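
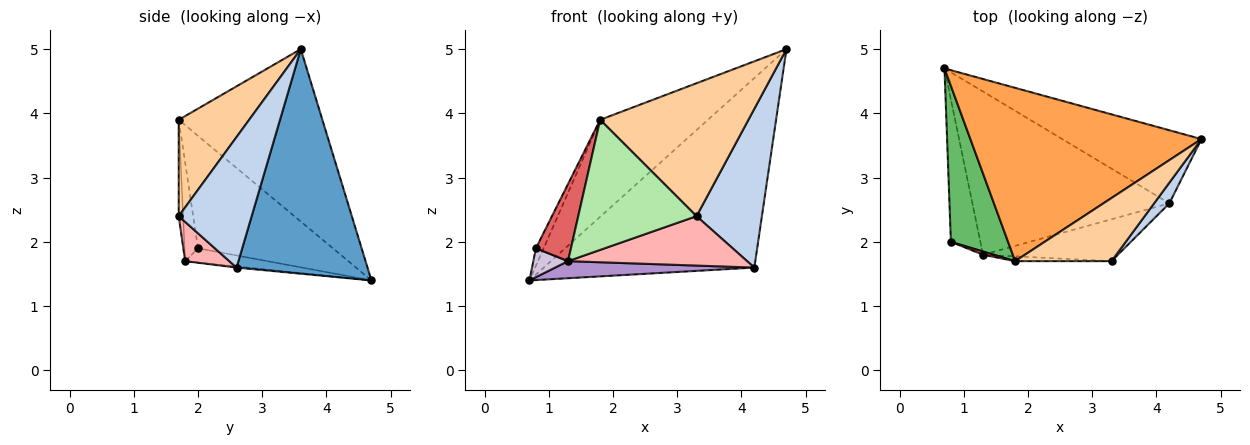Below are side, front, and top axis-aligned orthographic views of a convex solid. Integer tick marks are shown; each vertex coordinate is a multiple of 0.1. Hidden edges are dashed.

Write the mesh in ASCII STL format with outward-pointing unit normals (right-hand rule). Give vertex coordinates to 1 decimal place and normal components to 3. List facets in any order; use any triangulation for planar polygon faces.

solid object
 facet normal 0.502 0.807 -0.311
  outer loop
   vertex 4.2 2.6 1.6
   vertex 0.7 4.7 1.4
   vertex 4.7 3.6 5.0
  endloop
 endfacet
 facet normal 0.742 -0.665 0.086
  outer loop
   vertex 4.2 2.6 1.6
   vertex 4.7 3.6 5.0
   vertex 3.3 1.7 2.4
  endloop
 endfacet
 facet normal -0.546 0.409 0.731
  outer loop
   vertex 1.8 1.7 3.9
   vertex 4.7 3.6 5.0
   vertex 0.7 4.7 1.4
  endloop
 endfacet
 facet normal 0.394 -0.830 0.394
  outer loop
   vertex 1.8 1.7 3.9
   vertex 3.3 1.7 2.4
   vertex 4.7 3.6 5.0
  endloop
 endfacet
 facet normal -0.890 0.051 0.453
  outer loop
   vertex 0.8 2.0 1.9
   vertex 1.8 1.7 3.9
   vertex 0.7 4.7 1.4
  endloop
 endfacet
 facet normal -0.037 -0.999 -0.037
  outer loop
   vertex 1.3 1.8 1.7
   vertex 3.3 1.7 2.4
   vertex 1.8 1.7 3.9
  endloop
 endfacet
 facet normal -0.358 -0.933 0.039
  outer loop
   vertex 1.3 1.8 1.7
   vertex 1.8 1.7 3.9
   vertex 0.8 2.0 1.9
  endloop
 endfacet
 facet normal 0.185 -0.750 -0.635
  outer loop
   vertex 1.3 1.8 1.7
   vertex 4.2 2.6 1.6
   vertex 3.3 1.7 2.4
  endloop
 endfacet
 facet normal -0.006 -0.104 -0.995
  outer loop
   vertex 1.3 1.8 1.7
   vertex 0.7 4.7 1.4
   vertex 4.2 2.6 1.6
  endloop
 endfacet
 facet normal -0.427 -0.180 -0.886
  outer loop
   vertex 1.3 1.8 1.7
   vertex 0.8 2.0 1.9
   vertex 0.7 4.7 1.4
  endloop
 endfacet
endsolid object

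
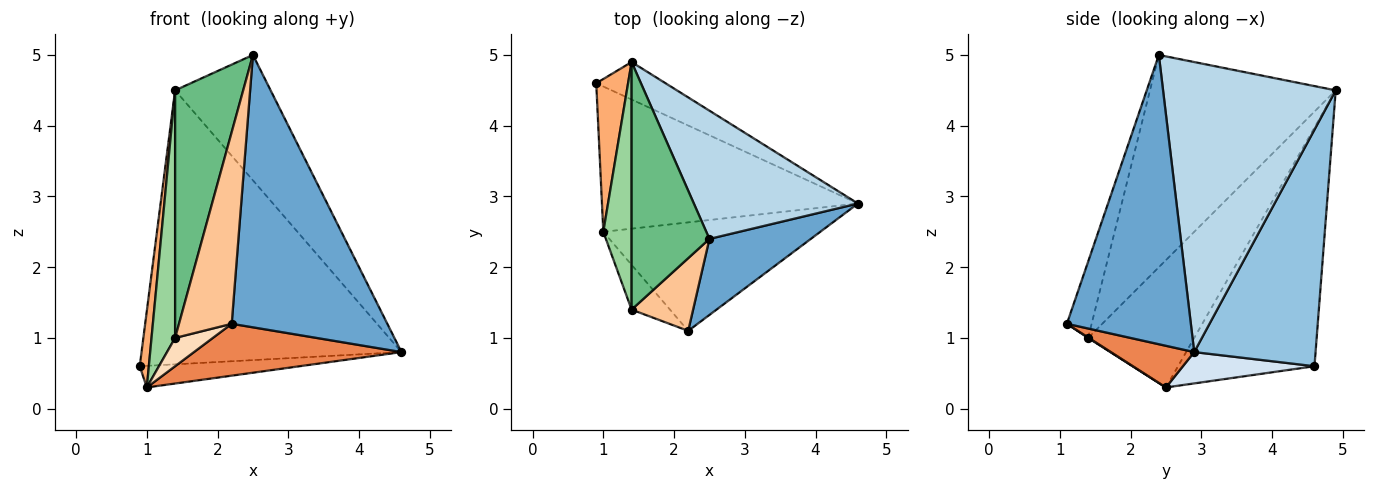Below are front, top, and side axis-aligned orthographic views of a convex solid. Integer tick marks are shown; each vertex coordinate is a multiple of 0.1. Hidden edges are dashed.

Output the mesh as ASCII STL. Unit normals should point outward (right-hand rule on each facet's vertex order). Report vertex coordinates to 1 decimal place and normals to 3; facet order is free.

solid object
 facet normal 0.609 -0.764 0.213
  outer loop
   vertex 2.5 2.4 5.0
   vertex 2.2 1.1 1.2
   vertex 4.6 2.9 0.8
  endloop
 endfacet
 facet normal 0.420 0.899 -0.123
  outer loop
   vertex 1.4 4.9 4.5
   vertex 4.6 2.9 0.8
   vertex 0.9 4.6 0.6
  endloop
 endfacet
 facet normal 0.784 0.434 0.444
  outer loop
   vertex 1.4 4.9 4.5
   vertex 2.5 2.4 5.0
   vertex 4.6 2.9 0.8
  endloop
 endfacet
 facet normal 0.120 0.146 -0.982
  outer loop
   vertex 1.0 2.5 0.3
   vertex 0.9 4.6 0.6
   vertex 4.6 2.9 0.8
  endloop
 endfacet
 facet normal 0.171 -0.425 -0.889
  outer loop
   vertex 1.0 2.5 0.3
   vertex 4.6 2.9 0.8
   vertex 2.2 1.1 1.2
  endloop
 endfacet
 facet normal -0.989 -0.066 0.132
  outer loop
   vertex 1.0 2.5 0.3
   vertex 1.4 4.9 4.5
   vertex 0.9 4.6 0.6
  endloop
 endfacet
 facet normal -0.402 -0.856 0.325
  outer loop
   vertex 1.4 1.4 1.0
   vertex 2.2 1.1 1.2
   vertex 2.5 2.4 5.0
  endloop
 endfacet
 facet normal 0.011 -0.534 -0.845
  outer loop
   vertex 1.4 1.4 1.0
   vertex 1.0 2.5 0.3
   vertex 2.2 1.1 1.2
  endloop
 endfacet
 facet normal -0.888 -0.326 0.326
  outer loop
   vertex 1.4 1.4 1.0
   vertex 2.5 2.4 5.0
   vertex 1.4 4.9 4.5
  endloop
 endfacet
 facet normal -0.954 -0.212 0.212
  outer loop
   vertex 1.4 1.4 1.0
   vertex 1.4 4.9 4.5
   vertex 1.0 2.5 0.3
  endloop
 endfacet
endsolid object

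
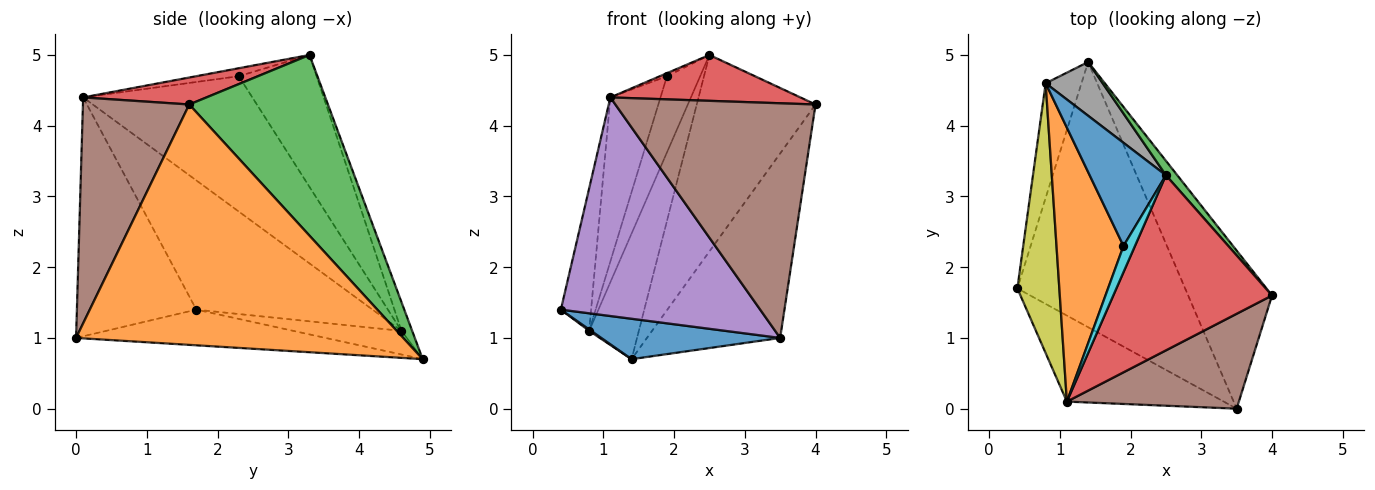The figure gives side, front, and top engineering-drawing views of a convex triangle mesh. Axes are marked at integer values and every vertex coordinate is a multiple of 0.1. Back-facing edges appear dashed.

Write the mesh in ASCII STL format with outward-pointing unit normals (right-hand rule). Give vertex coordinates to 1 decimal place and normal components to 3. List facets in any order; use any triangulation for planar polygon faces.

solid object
 facet normal -0.206 -0.147 -0.967
  outer loop
   vertex 3.5 0.0 1.0
   vertex 0.4 1.7 1.4
   vertex 1.4 4.9 0.7
  endloop
 endfacet
 facet normal 0.881 0.359 -0.308
  outer loop
   vertex 3.5 0.0 1.0
   vertex 1.4 4.9 0.7
   vertex 4.0 1.6 4.3
  endloop
 endfacet
 facet normal 0.759 0.650 0.048
  outer loop
   vertex 2.5 3.3 5.0
   vertex 4.0 1.6 4.3
   vertex 1.4 4.9 0.7
  endloop
 endfacet
 facet normal 0.162 -0.250 0.955
  outer loop
   vertex 1.1 0.1 4.4
   vertex 4.0 1.6 4.3
   vertex 2.5 3.3 5.0
  endloop
 endfacet
 facet normal -0.487 -0.813 -0.320
  outer loop
   vertex 1.1 0.1 4.4
   vertex 0.4 1.7 1.4
   vertex 3.5 0.0 1.0
  endloop
 endfacet
 facet normal 0.442 -0.832 0.336
  outer loop
   vertex 1.1 0.1 4.4
   vertex 3.5 0.0 1.0
   vertex 4.0 1.6 4.3
  endloop
 endfacet
 facet normal -0.551 -0.010 -0.834
  outer loop
   vertex 0.8 4.6 1.1
   vertex 1.4 4.9 0.7
   vertex 0.4 1.7 1.4
  endloop
 endfacet
 facet normal -0.194 0.902 0.385
  outer loop
   vertex 0.8 4.6 1.1
   vertex 2.5 3.3 5.0
   vertex 1.4 4.9 0.7
  endloop
 endfacet
 facet normal -0.939 0.161 0.305
  outer loop
   vertex 0.8 4.6 1.1
   vertex 0.4 1.7 1.4
   vertex 1.1 0.1 4.4
  endloop
 endfacet
 facet normal -0.567 0.094 0.819
  outer loop
   vertex 1.9 2.3 4.7
   vertex 1.1 0.1 4.4
   vertex 2.5 3.3 5.0
  endloop
 endfacet
 facet normal -0.812 0.346 0.469
  outer loop
   vertex 1.9 2.3 4.7
   vertex 2.5 3.3 5.0
   vertex 0.8 4.6 1.1
  endloop
 endfacet
 facet normal -0.866 0.257 0.429
  outer loop
   vertex 1.9 2.3 4.7
   vertex 0.8 4.6 1.1
   vertex 1.1 0.1 4.4
  endloop
 endfacet
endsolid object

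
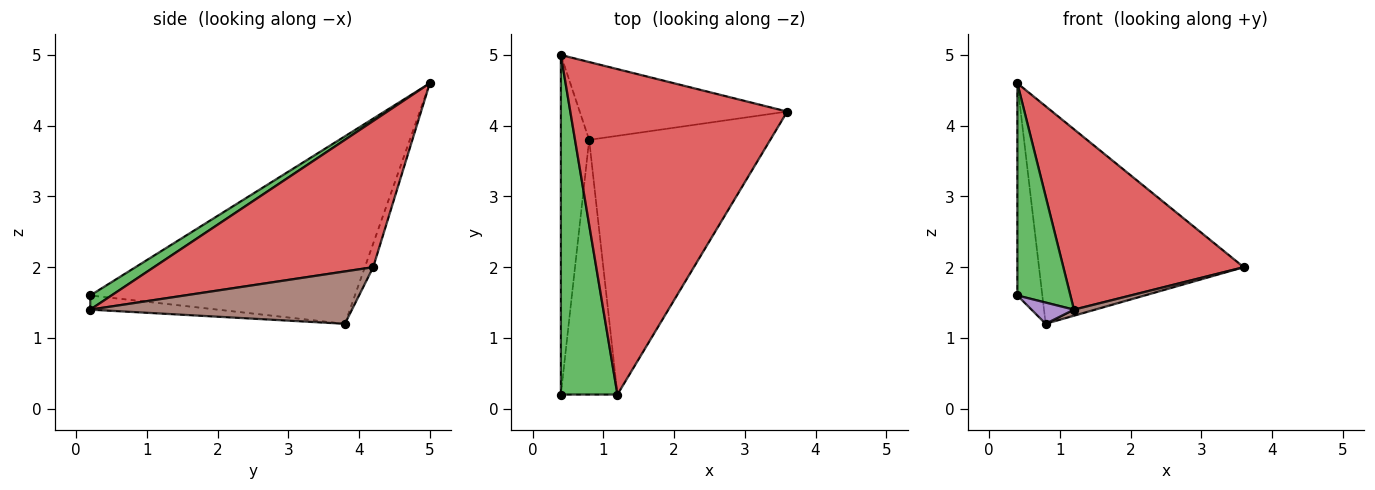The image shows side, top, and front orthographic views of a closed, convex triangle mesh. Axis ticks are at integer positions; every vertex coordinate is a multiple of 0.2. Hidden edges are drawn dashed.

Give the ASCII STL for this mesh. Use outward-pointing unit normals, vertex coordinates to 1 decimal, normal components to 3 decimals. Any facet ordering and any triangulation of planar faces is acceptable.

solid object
 facet normal -0.985 0.093 -0.149
  outer loop
   vertex 0.8 3.8 1.2
   vertex 0.4 0.2 1.6
   vertex 0.4 5.0 4.6
  endloop
 endfacet
 facet normal -0.038 0.941 -0.337
  outer loop
   vertex 0.8 3.8 1.2
   vertex 0.4 5.0 4.6
   vertex 3.6 4.2 2.0
  endloop
 endfacet
 facet normal 0.207 -0.518 0.830
  outer loop
   vertex 1.2 0.2 1.4
   vertex 0.4 5.0 4.6
   vertex 0.4 0.2 1.6
  endloop
 endfacet
 facet normal 0.508 -0.418 0.753
  outer loop
   vertex 1.2 0.2 1.4
   vertex 3.6 4.2 2.0
   vertex 0.4 5.0 4.6
  endloop
 endfacet
 facet normal -0.242 -0.081 -0.967
  outer loop
   vertex 1.2 0.2 1.4
   vertex 0.4 0.2 1.6
   vertex 0.8 3.8 1.2
  endloop
 endfacet
 facet normal 0.278 -0.023 -0.960
  outer loop
   vertex 1.2 0.2 1.4
   vertex 0.8 3.8 1.2
   vertex 3.6 4.2 2.0
  endloop
 endfacet
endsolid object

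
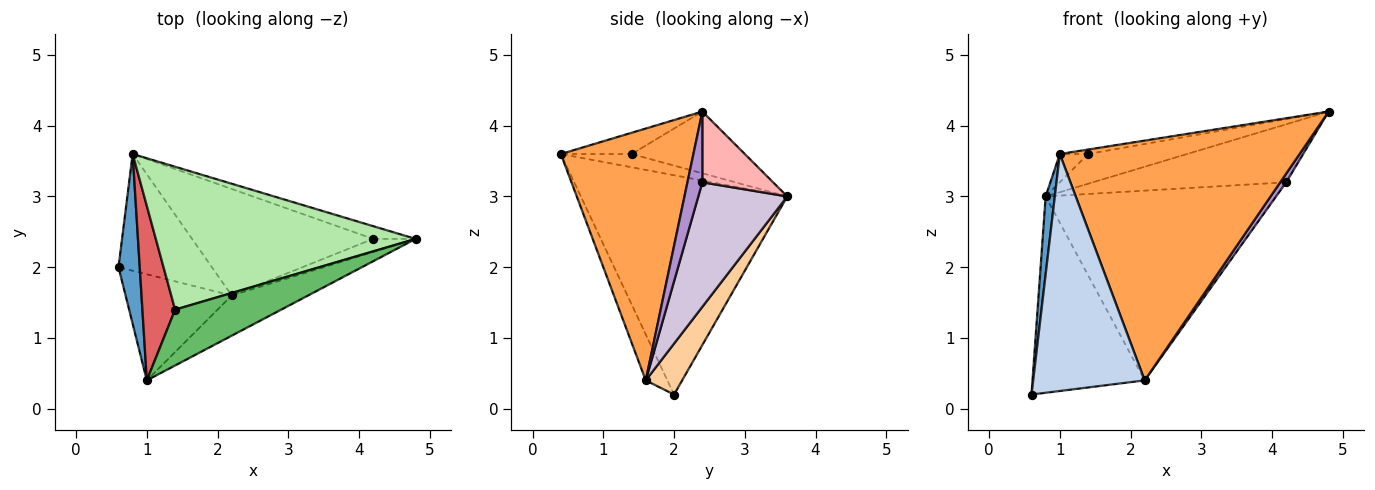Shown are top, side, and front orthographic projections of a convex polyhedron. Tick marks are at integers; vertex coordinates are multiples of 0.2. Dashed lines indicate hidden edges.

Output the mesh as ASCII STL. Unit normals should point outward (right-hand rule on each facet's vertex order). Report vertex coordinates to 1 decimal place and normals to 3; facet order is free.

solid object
 facet normal -0.994 -0.044 0.096
  outer loop
   vertex 0.8 3.6 3.0
   vertex 0.6 2.0 0.2
   vertex 1.0 0.4 3.6
  endloop
 endfacet
 facet normal -0.174 -0.899 -0.402
  outer loop
   vertex 2.2 1.6 0.4
   vertex 1.0 0.4 3.6
   vertex 0.6 2.0 0.2
  endloop
 endfacet
 facet normal 0.479 -0.866 -0.145
  outer loop
   vertex 2.2 1.6 0.4
   vertex 4.8 2.4 4.2
   vertex 1.0 0.4 3.6
  endloop
 endfacet
 facet normal 0.269 0.828 -0.492
  outer loop
   vertex 2.2 1.6 0.4
   vertex 0.6 2.0 0.2
   vertex 0.8 3.6 3.0
  endloop
 endfacet
 facet normal -0.196 0.078 0.978
  outer loop
   vertex 1.4 1.4 3.6
   vertex 1.0 0.4 3.6
   vertex 4.8 2.4 4.2
  endloop
 endfacet
 facet normal -0.227 0.198 0.954
  outer loop
   vertex 1.4 1.4 3.6
   vertex 4.8 2.4 4.2
   vertex 0.8 3.6 3.0
  endloop
 endfacet
 facet normal -0.372 0.149 0.916
  outer loop
   vertex 1.4 1.4 3.6
   vertex 0.8 3.6 3.0
   vertex 1.0 0.4 3.6
  endloop
 endfacet
 facet normal 0.337 0.920 -0.202
  outer loop
   vertex 4.2 2.4 3.2
   vertex 0.8 3.6 3.0
   vertex 4.8 2.4 4.2
  endloop
 endfacet
 facet normal 0.811 -0.324 -0.487
  outer loop
   vertex 4.2 2.4 3.2
   vertex 4.8 2.4 4.2
   vertex 2.2 1.6 0.4
  endloop
 endfacet
 facet normal 0.319 0.826 -0.464
  outer loop
   vertex 4.2 2.4 3.2
   vertex 2.2 1.6 0.4
   vertex 0.8 3.6 3.0
  endloop
 endfacet
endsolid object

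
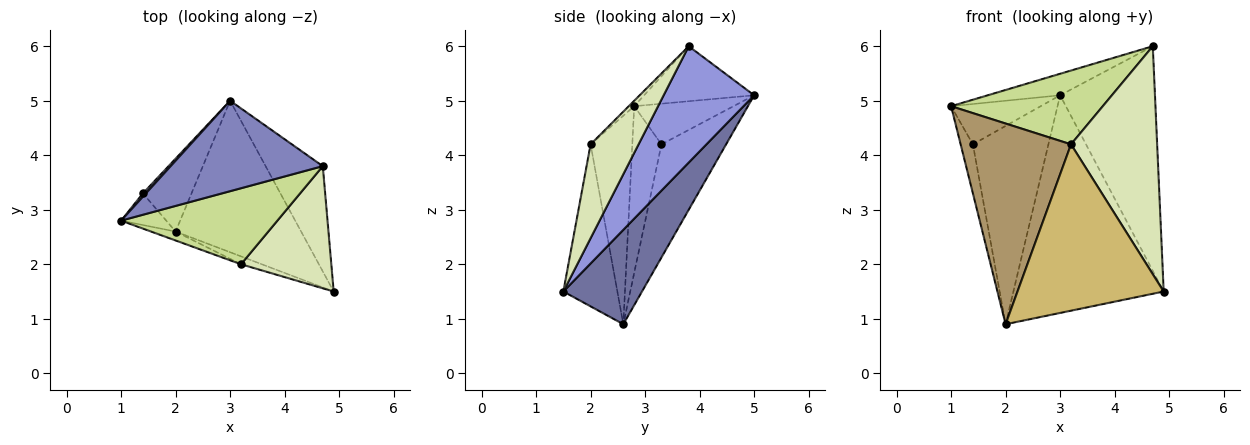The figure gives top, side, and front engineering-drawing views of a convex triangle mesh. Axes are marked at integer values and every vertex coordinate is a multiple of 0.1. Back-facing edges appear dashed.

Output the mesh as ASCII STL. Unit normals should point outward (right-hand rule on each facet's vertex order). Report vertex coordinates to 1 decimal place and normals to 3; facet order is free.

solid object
 facet normal 0.395 0.754 -0.525
  outer loop
   vertex 2.0 2.6 0.9
   vertex 3.0 5.0 5.1
   vertex 4.9 1.5 1.5
  endloop
 endfacet
 facet normal -0.332 0.218 0.918
  outer loop
   vertex 4.7 3.8 6.0
   vertex 3.0 5.0 5.1
   vertex 1.0 2.8 4.9
  endloop
 endfacet
 facet normal 0.654 0.685 -0.321
  outer loop
   vertex 4.7 3.8 6.0
   vertex 4.9 1.5 1.5
   vertex 3.0 5.0 5.1
  endloop
 endfacet
 facet normal -0.741 0.669 0.054
  outer loop
   vertex 1.4 3.3 4.2
   vertex 1.0 2.8 4.9
   vertex 3.0 5.0 5.1
  endloop
 endfacet
 facet normal -0.894 0.376 -0.242
  outer loop
   vertex 1.4 3.3 4.2
   vertex 2.0 2.6 0.9
   vertex 1.0 2.8 4.9
  endloop
 endfacet
 facet normal -0.626 0.732 -0.269
  outer loop
   vertex 1.4 3.3 4.2
   vertex 3.0 5.0 5.1
   vertex 2.0 2.6 0.9
  endloop
 endfacet
 facet normal -0.025 -0.696 0.717
  outer loop
   vertex 3.2 2.0 4.2
   vertex 4.7 3.8 6.0
   vertex 1.0 2.8 4.9
  endloop
 endfacet
 facet normal 0.441 -0.791 0.424
  outer loop
   vertex 3.2 2.0 4.2
   vertex 4.9 1.5 1.5
   vertex 4.7 3.8 6.0
  endloop
 endfacet
 facet normal -0.353 -0.935 -0.042
  outer loop
   vertex 3.2 2.0 4.2
   vertex 1.0 2.8 4.9
   vertex 2.0 2.6 0.9
  endloop
 endfacet
 facet normal -0.346 -0.937 -0.044
  outer loop
   vertex 3.2 2.0 4.2
   vertex 2.0 2.6 0.9
   vertex 4.9 1.5 1.5
  endloop
 endfacet
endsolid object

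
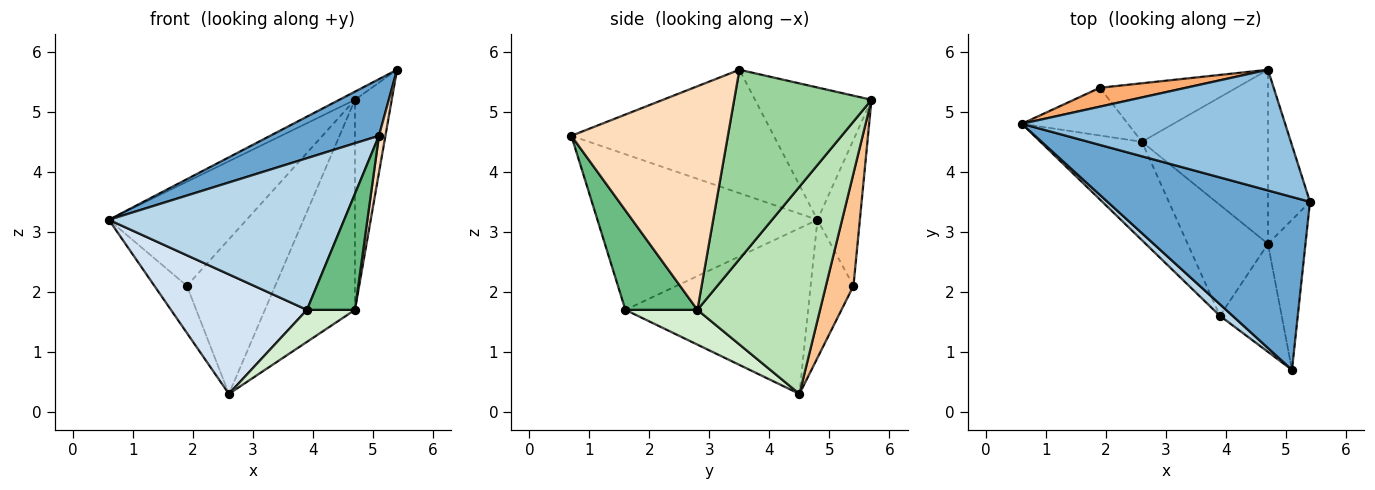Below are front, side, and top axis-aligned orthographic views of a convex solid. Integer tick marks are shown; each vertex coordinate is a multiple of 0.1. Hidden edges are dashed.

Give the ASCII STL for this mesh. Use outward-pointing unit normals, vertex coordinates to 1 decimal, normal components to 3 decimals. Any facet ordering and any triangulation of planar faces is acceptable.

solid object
 facet normal -0.501 -0.269 0.822
  outer loop
   vertex 5.1 0.7 4.6
   vertex 5.4 3.5 5.7
   vertex 0.6 4.8 3.2
  endloop
 endfacet
 facet normal -0.448 0.060 0.892
  outer loop
   vertex 4.7 5.7 5.2
   vertex 0.6 4.8 3.2
   vertex 5.4 3.5 5.7
  endloop
 endfacet
 facet normal -0.682 -0.729 0.056
  outer loop
   vertex 3.9 1.6 1.7
   vertex 5.1 0.7 4.6
   vertex 0.6 4.8 3.2
  endloop
 endfacet
 facet normal -0.720 -0.536 -0.441
  outer loop
   vertex 3.9 1.6 1.7
   vertex 0.6 4.8 3.2
   vertex 2.6 4.5 0.3
  endloop
 endfacet
 facet normal -0.680 0.515 -0.522
  outer loop
   vertex 1.9 5.4 2.1
   vertex 2.6 4.5 0.3
   vertex 0.6 4.8 3.2
  endloop
 endfacet
 facet normal -0.290 0.942 0.171
  outer loop
   vertex 1.9 5.4 2.1
   vertex 0.6 4.8 3.2
   vertex 4.7 5.7 5.2
  endloop
 endfacet
 facet normal 0.280 0.898 -0.340
  outer loop
   vertex 1.9 5.4 2.1
   vertex 4.7 5.7 5.2
   vertex 2.6 4.5 0.3
  endloop
 endfacet
 facet normal 0.985 -0.041 -0.165
  outer loop
   vertex 4.7 2.8 1.7
   vertex 5.4 3.5 5.7
   vertex 5.1 0.7 4.6
  endloop
 endfacet
 facet normal 0.739 -0.493 -0.459
  outer loop
   vertex 4.7 2.8 1.7
   vertex 5.1 0.7 4.6
   vertex 3.9 1.6 1.7
  endloop
 endfacet
 facet normal 0.945 0.253 -0.210
  outer loop
   vertex 4.7 2.8 1.7
   vertex 4.7 5.7 5.2
   vertex 5.4 3.5 5.7
  endloop
 endfacet
 facet normal 0.724 0.531 -0.440
  outer loop
   vertex 4.7 2.8 1.7
   vertex 2.6 4.5 0.3
   vertex 4.7 5.7 5.2
  endloop
 endfacet
 facet normal 0.384 -0.256 -0.887
  outer loop
   vertex 4.7 2.8 1.7
   vertex 3.9 1.6 1.7
   vertex 2.6 4.5 0.3
  endloop
 endfacet
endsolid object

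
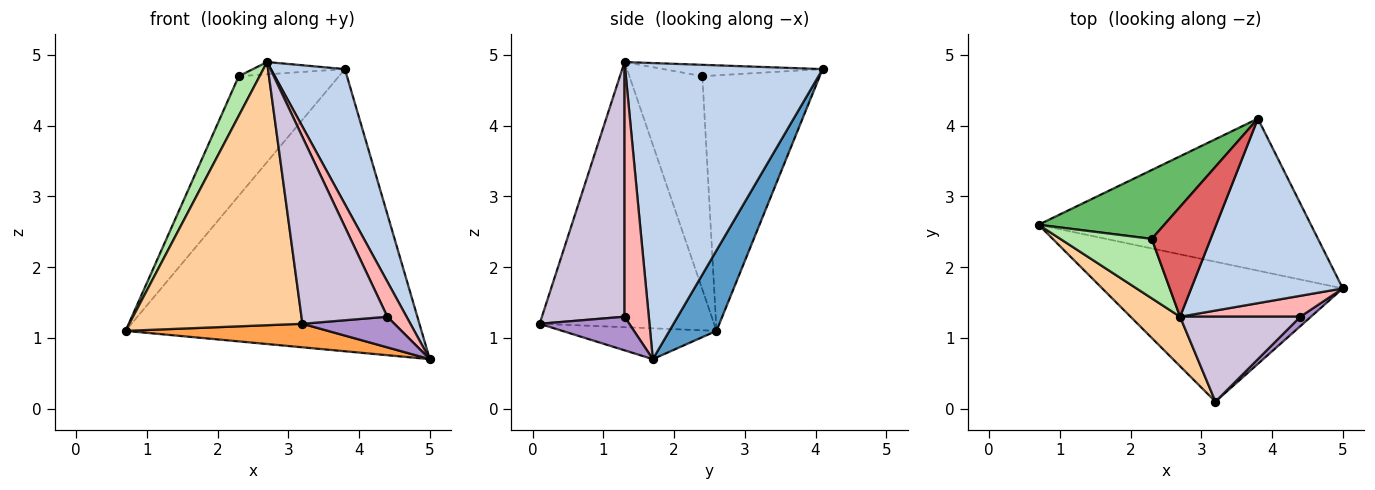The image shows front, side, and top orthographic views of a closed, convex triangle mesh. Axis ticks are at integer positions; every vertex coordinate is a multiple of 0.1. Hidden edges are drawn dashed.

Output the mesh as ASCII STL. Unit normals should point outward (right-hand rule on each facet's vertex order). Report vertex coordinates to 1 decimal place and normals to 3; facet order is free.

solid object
 facet normal 0.139 0.872 -0.470
  outer loop
   vertex 3.8 4.1 4.8
   vertex 5.0 1.7 0.7
   vertex 0.7 2.6 1.1
  endloop
 endfacet
 facet normal 0.844 -0.316 0.432
  outer loop
   vertex 2.7 1.3 4.9
   vertex 5.0 1.7 0.7
   vertex 3.8 4.1 4.8
  endloop
 endfacet
 facet normal -0.125 -0.165 -0.978
  outer loop
   vertex 3.2 0.1 1.2
   vertex 0.7 2.6 1.1
   vertex 5.0 1.7 0.7
  endloop
 endfacet
 facet normal -0.704 -0.698 0.131
  outer loop
   vertex 3.2 0.1 1.2
   vertex 2.7 1.3 4.9
   vertex 0.7 2.6 1.1
  endloop
 endfacet
 facet normal -0.712 0.608 0.350
  outer loop
   vertex 2.3 2.4 4.7
   vertex 3.8 4.1 4.8
   vertex 0.7 2.6 1.1
  endloop
 endfacet
 facet normal -0.889 -0.254 0.381
  outer loop
   vertex 2.3 2.4 4.7
   vertex 0.7 2.6 1.1
   vertex 2.7 1.3 4.9
  endloop
 endfacet
 facet normal -0.189 0.109 0.976
  outer loop
   vertex 2.3 2.4 4.7
   vertex 2.7 1.3 4.9
   vertex 3.8 4.1 4.8
  endloop
 endfacet
 facet normal 0.735 -0.582 0.347
  outer loop
   vertex 4.4 1.3 1.3
   vertex 5.0 1.7 0.7
   vertex 2.7 1.3 4.9
  endloop
 endfacet
 facet normal 0.682 -0.699 0.215
  outer loop
   vertex 4.4 1.3 1.3
   vertex 3.2 0.1 1.2
   vertex 5.0 1.7 0.7
  endloop
 endfacet
 facet normal 0.659 -0.685 0.311
  outer loop
   vertex 4.4 1.3 1.3
   vertex 2.7 1.3 4.9
   vertex 3.2 0.1 1.2
  endloop
 endfacet
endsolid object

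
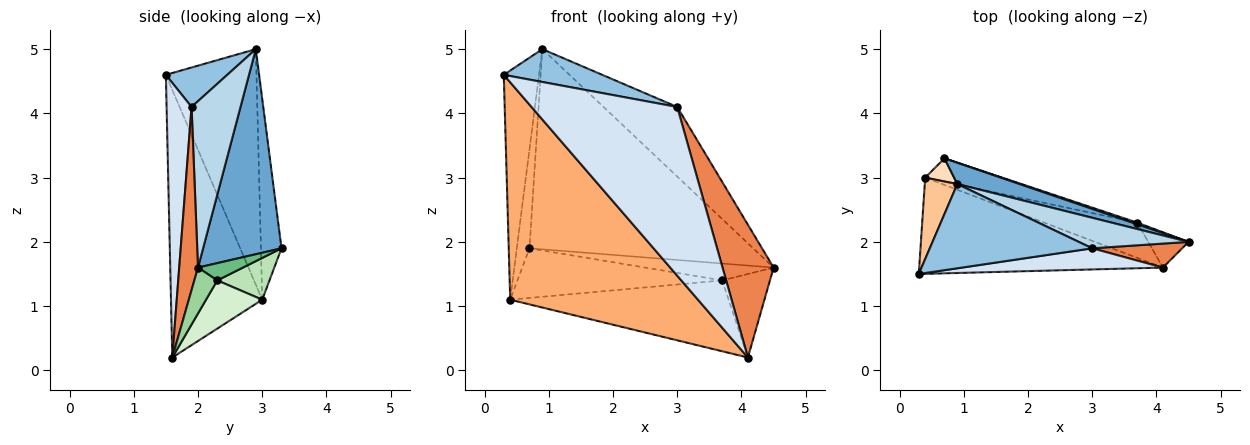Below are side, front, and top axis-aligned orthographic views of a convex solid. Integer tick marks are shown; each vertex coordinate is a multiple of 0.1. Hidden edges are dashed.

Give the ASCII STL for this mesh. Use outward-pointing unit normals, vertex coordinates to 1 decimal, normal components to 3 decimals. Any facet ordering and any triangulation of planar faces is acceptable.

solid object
 facet normal 0.329 0.939 0.100
  outer loop
   vertex 0.9 2.9 5.0
   vertex 4.5 2.0 1.6
   vertex 0.7 3.3 1.9
  endloop
 endfacet
 facet normal 0.221 -0.354 0.909
  outer loop
   vertex 3.0 1.9 4.1
   vertex 0.9 2.9 5.0
   vertex 0.3 1.5 4.6
  endloop
 endfacet
 facet normal 0.520 0.782 0.343
  outer loop
   vertex 3.0 1.9 4.1
   vertex 4.5 2.0 1.6
   vertex 0.9 2.9 5.0
  endloop
 endfacet
 facet normal 0.168 -0.978 0.123
  outer loop
   vertex 3.0 1.9 4.1
   vertex 0.3 1.5 4.6
   vertex 4.1 1.6 0.2
  endloop
 endfacet
 facet normal 0.340 -0.925 0.167
  outer loop
   vertex 3.0 1.9 4.1
   vertex 4.1 1.6 0.2
   vertex 4.5 2.0 1.6
  endloop
 endfacet
 facet normal -0.406 -0.836 -0.370
  outer loop
   vertex 0.4 3.0 1.1
   vertex 4.1 1.6 0.2
   vertex 0.3 1.5 4.6
  endloop
 endfacet
 facet normal -0.924 0.360 0.128
  outer loop
   vertex 0.4 3.0 1.1
   vertex 0.3 1.5 4.6
   vertex 0.9 2.9 5.0
  endloop
 endfacet
 facet normal -0.845 0.521 0.122
  outer loop
   vertex 0.4 3.0 1.1
   vertex 0.9 2.9 5.0
   vertex 0.7 3.3 1.9
  endloop
 endfacet
 facet normal 0.329 0.940 0.094
  outer loop
   vertex 3.7 2.3 1.4
   vertex 0.7 3.3 1.9
   vertex 4.5 2.0 1.6
  endloop
 endfacet
 facet normal 0.405 0.842 -0.356
  outer loop
   vertex 3.7 2.3 1.4
   vertex 4.5 2.0 1.6
   vertex 4.1 1.6 0.2
  endloop
 endfacet
 facet normal 0.225 0.882 -0.415
  outer loop
   vertex 3.7 2.3 1.4
   vertex 0.4 3.0 1.1
   vertex 0.7 3.3 1.9
  endloop
 endfacet
 facet normal 0.225 0.872 -0.434
  outer loop
   vertex 3.7 2.3 1.4
   vertex 4.1 1.6 0.2
   vertex 0.4 3.0 1.1
  endloop
 endfacet
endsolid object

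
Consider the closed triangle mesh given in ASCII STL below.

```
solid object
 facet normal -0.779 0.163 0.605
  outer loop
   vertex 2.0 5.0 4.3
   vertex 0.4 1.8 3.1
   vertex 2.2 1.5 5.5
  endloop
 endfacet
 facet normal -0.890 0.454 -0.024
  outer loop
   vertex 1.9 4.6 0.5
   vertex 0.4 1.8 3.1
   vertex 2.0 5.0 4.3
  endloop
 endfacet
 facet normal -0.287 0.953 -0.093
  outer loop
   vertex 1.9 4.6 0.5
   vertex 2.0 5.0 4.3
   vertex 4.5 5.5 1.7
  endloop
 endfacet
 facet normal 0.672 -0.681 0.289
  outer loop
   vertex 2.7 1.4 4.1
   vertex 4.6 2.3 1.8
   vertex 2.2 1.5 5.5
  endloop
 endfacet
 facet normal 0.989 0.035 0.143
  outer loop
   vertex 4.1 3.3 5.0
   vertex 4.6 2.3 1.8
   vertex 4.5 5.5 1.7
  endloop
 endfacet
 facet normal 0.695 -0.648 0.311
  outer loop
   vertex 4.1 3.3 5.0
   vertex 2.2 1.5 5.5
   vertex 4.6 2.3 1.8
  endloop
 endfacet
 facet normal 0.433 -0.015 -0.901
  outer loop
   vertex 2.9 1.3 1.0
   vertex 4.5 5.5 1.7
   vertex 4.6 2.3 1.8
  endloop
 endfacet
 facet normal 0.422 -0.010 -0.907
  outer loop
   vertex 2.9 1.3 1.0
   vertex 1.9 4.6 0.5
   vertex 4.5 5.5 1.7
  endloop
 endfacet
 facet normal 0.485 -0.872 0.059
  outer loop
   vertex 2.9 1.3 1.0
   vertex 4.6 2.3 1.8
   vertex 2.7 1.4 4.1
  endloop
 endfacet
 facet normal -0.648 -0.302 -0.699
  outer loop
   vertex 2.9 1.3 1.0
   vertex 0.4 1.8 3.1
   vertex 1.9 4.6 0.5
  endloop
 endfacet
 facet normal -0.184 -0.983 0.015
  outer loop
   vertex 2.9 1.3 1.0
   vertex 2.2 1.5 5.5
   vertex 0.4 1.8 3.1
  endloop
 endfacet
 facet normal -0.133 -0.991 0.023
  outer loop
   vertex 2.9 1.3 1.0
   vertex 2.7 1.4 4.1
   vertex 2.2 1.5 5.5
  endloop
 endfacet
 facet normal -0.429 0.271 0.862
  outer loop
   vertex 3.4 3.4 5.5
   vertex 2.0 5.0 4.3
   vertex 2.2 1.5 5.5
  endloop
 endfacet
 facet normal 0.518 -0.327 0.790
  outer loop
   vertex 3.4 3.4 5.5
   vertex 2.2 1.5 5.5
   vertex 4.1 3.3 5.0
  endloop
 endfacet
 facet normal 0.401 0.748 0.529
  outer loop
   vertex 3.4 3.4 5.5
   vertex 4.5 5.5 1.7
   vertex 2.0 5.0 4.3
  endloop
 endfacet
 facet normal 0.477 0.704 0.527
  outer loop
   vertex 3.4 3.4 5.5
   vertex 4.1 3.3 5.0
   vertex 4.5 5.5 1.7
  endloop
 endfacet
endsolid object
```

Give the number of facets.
16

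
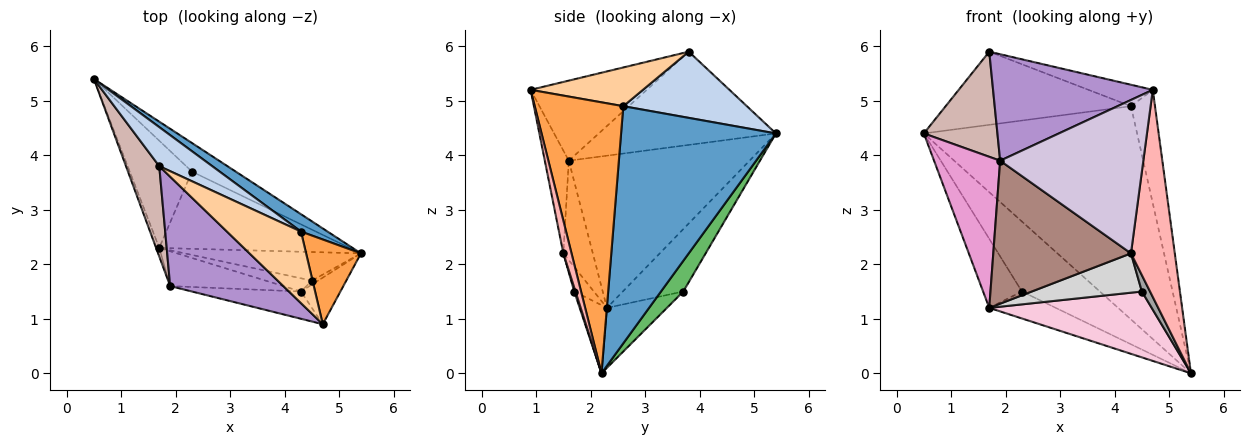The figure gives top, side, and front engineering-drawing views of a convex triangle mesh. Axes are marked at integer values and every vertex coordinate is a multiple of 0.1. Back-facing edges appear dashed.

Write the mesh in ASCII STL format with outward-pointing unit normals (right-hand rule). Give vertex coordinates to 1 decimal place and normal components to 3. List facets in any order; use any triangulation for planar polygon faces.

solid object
 facet normal 0.586 0.807 0.066
  outer loop
   vertex 4.3 2.6 4.9
   vertex 5.4 2.2 0.0
   vertex 0.5 5.4 4.4
  endloop
 endfacet
 facet normal 0.507 0.761 0.406
  outer loop
   vertex 4.3 2.6 4.9
   vertex 0.5 5.4 4.4
   vertex 1.7 3.8 5.9
  endloop
 endfacet
 facet normal 0.947 0.257 0.192
  outer loop
   vertex 4.3 2.6 4.9
   vertex 4.7 0.9 5.2
   vertex 5.4 2.2 0.0
  endloop
 endfacet
 facet normal 0.448 0.257 0.857
  outer loop
   vertex 4.3 2.6 4.9
   vertex 1.7 3.8 5.9
   vertex 4.7 0.9 5.2
  endloop
 endfacet
 facet normal 0.256 0.895 -0.366
  outer loop
   vertex 2.3 3.7 1.5
   vertex 0.5 5.4 4.4
   vertex 5.4 2.2 0.0
  endloop
 endfacet
 facet normal -0.645 0.414 -0.643
  outer loop
   vertex 2.3 3.7 1.5
   vertex 1.7 2.3 1.2
   vertex 0.5 5.4 4.4
  endloop
 endfacet
 facet normal -0.285 0.316 -0.905
  outer loop
   vertex 2.3 3.7 1.5
   vertex 5.4 2.2 0.0
   vertex 1.7 2.3 1.2
  endloop
 endfacet
 facet normal 0.179 -0.960 -0.216
  outer loop
   vertex 4.3 1.5 2.2
   vertex 5.4 2.2 0.0
   vertex 4.7 0.9 5.2
  endloop
 endfacet
 facet normal -0.452 -0.622 0.639
  outer loop
   vertex 1.9 1.6 3.9
   vertex 4.7 0.9 5.2
   vertex 1.7 3.8 5.9
  endloop
 endfacet
 facet normal -0.163 -0.971 -0.173
  outer loop
   vertex 1.9 1.6 3.9
   vertex 4.3 1.5 2.2
   vertex 4.7 0.9 5.2
  endloop
 endfacet
 facet normal -0.204 -0.951 -0.232
  outer loop
   vertex 1.9 1.6 3.9
   vertex 1.7 2.3 1.2
   vertex 4.3 1.5 2.2
  endloop
 endfacet
 facet normal -0.877 -0.364 0.313
  outer loop
   vertex 1.9 1.6 3.9
   vertex 1.7 3.8 5.9
   vertex 0.5 5.4 4.4
  endloop
 endfacet
 facet normal -0.939 -0.343 -0.019
  outer loop
   vertex 1.9 1.6 3.9
   vertex 0.5 5.4 4.4
   vertex 1.7 2.3 1.2
  endloop
 endfacet
 facet normal -0.152 -0.907 -0.393
  outer loop
   vertex 4.5 1.7 1.5
   vertex 1.7 2.3 1.2
   vertex 5.4 2.2 0.0
  endloop
 endfacet
 facet normal 0.146 -0.961 -0.233
  outer loop
   vertex 4.5 1.7 1.5
   vertex 5.4 2.2 0.0
   vertex 4.3 1.5 2.2
  endloop
 endfacet
 facet normal -0.167 -0.935 -0.315
  outer loop
   vertex 4.5 1.7 1.5
   vertex 4.3 1.5 2.2
   vertex 1.7 2.3 1.2
  endloop
 endfacet
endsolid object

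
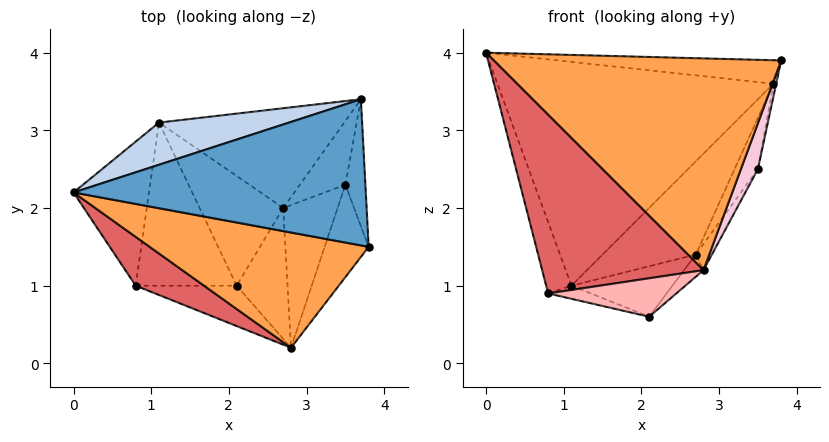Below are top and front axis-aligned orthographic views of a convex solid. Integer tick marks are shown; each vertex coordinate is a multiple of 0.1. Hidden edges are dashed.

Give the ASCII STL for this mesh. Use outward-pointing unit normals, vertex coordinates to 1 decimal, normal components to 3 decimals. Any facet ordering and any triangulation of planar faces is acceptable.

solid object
 facet normal 0.055 0.159 0.986
  outer loop
   vertex 3.7 3.4 3.6
   vertex 0.0 2.2 4.0
   vertex 3.8 1.5 3.9
  endloop
 endfacet
 facet normal -0.286 0.942 0.178
  outer loop
   vertex 1.1 3.1 1.0
   vertex 0.0 2.2 4.0
   vertex 3.7 3.4 3.6
  endloop
 endfacet
 facet normal -0.148 -0.869 0.473
  outer loop
   vertex 2.8 0.2 1.2
   vertex 3.8 1.5 3.9
   vertex 0.0 2.2 4.0
  endloop
 endfacet
 facet normal 0.546 0.572 -0.612
  outer loop
   vertex 2.7 2.0 1.4
   vertex 1.1 3.1 1.0
   vertex 3.7 3.4 3.6
  endloop
 endfacet
 facet normal 0.458 0.372 -0.808
  outer loop
   vertex 2.7 2.0 1.4
   vertex 2.1 1.0 0.6
   vertex 1.1 3.1 1.0
  endloop
 endfacet
 facet normal 0.720 0.116 -0.685
  outer loop
   vertex 2.7 2.0 1.4
   vertex 2.8 0.2 1.2
   vertex 2.1 1.0 0.6
  endloop
 endfacet
 facet normal -0.391 -0.888 0.243
  outer loop
   vertex 0.8 1.0 0.9
   vertex 2.8 0.2 1.2
   vertex 0.0 2.2 4.0
  endloop
 endfacet
 facet normal -0.165 -0.680 -0.714
  outer loop
   vertex 0.8 1.0 0.9
   vertex 2.1 1.0 0.6
   vertex 2.8 0.2 1.2
  endloop
 endfacet
 facet normal -0.942 0.149 -0.301
  outer loop
   vertex 0.8 1.0 0.9
   vertex 0.0 2.2 4.0
   vertex 1.1 3.1 1.0
  endloop
 endfacet
 facet normal -0.224 0.078 -0.971
  outer loop
   vertex 0.8 1.0 0.9
   vertex 1.1 3.1 1.0
   vertex 2.1 1.0 0.6
  endloop
 endfacet
 facet normal 0.641 0.481 -0.598
  outer loop
   vertex 3.5 2.3 2.5
   vertex 2.7 2.0 1.4
   vertex 3.7 3.4 3.6
  endloop
 endfacet
 facet normal 0.789 0.111 -0.604
  outer loop
   vertex 3.5 2.3 2.5
   vertex 2.8 0.2 1.2
   vertex 2.7 2.0 1.4
  endloop
 endfacet
 facet normal 0.980 0.020 -0.198
  outer loop
   vertex 3.5 2.3 2.5
   vertex 3.7 3.4 3.6
   vertex 3.8 1.5 3.9
  endloop
 endfacet
 facet normal 0.949 -0.141 -0.284
  outer loop
   vertex 3.5 2.3 2.5
   vertex 3.8 1.5 3.9
   vertex 2.8 0.2 1.2
  endloop
 endfacet
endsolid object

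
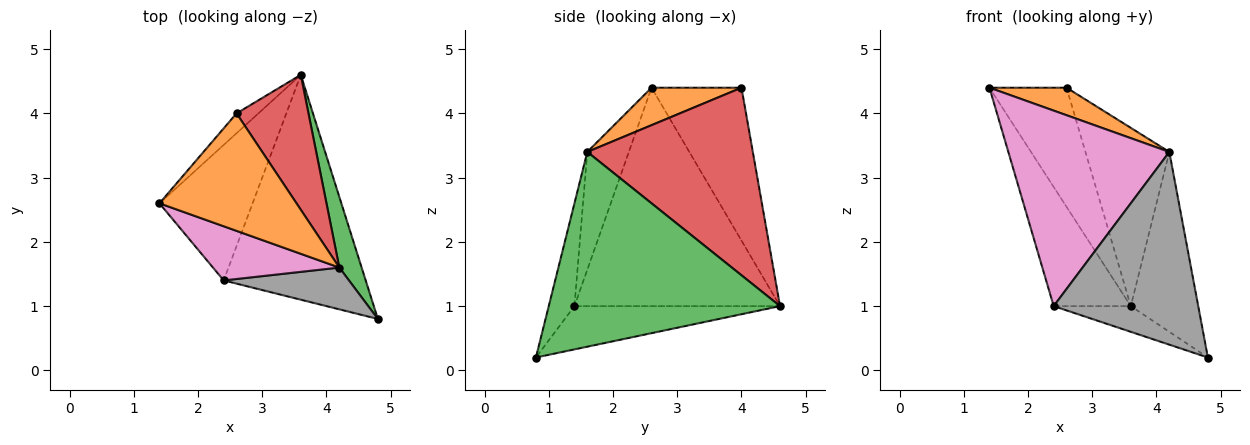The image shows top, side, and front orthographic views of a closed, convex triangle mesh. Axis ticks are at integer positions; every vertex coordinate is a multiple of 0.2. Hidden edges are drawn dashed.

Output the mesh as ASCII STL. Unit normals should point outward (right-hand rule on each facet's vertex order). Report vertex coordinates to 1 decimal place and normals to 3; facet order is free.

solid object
 facet normal -0.755 0.647 -0.108
  outer loop
   vertex 2.6 4.0 4.4
   vertex 3.6 4.6 1.0
   vertex 1.4 2.6 4.4
  endloop
 endfacet
 facet normal 0.257 -0.221 0.941
  outer loop
   vertex 4.2 1.6 3.4
   vertex 2.6 4.0 4.4
   vertex 1.4 2.6 4.4
  endloop
 endfacet
 facet normal 0.954 0.278 0.109
  outer loop
   vertex 4.2 1.6 3.4
   vertex 4.8 0.8 0.2
   vertex 3.6 4.6 1.0
  endloop
 endfacet
 facet normal 0.844 0.428 0.324
  outer loop
   vertex 4.2 1.6 3.4
   vertex 3.6 4.6 1.0
   vertex 2.6 4.0 4.4
  endloop
 endfacet
 facet normal -0.870 0.326 -0.371
  outer loop
   vertex 2.4 1.4 1.0
   vertex 1.4 2.6 4.4
   vertex 3.6 4.6 1.0
  endloop
 endfacet
 facet normal -0.290 0.109 -0.951
  outer loop
   vertex 2.4 1.4 1.0
   vertex 3.6 4.6 1.0
   vertex 4.8 0.8 0.2
  endloop
 endfacet
 facet normal -0.241 -0.935 0.259
  outer loop
   vertex 2.4 1.4 1.0
   vertex 4.2 1.6 3.4
   vertex 1.4 2.6 4.4
  endloop
 endfacet
 facet normal -0.171 -0.963 0.209
  outer loop
   vertex 2.4 1.4 1.0
   vertex 4.8 0.8 0.2
   vertex 4.2 1.6 3.4
  endloop
 endfacet
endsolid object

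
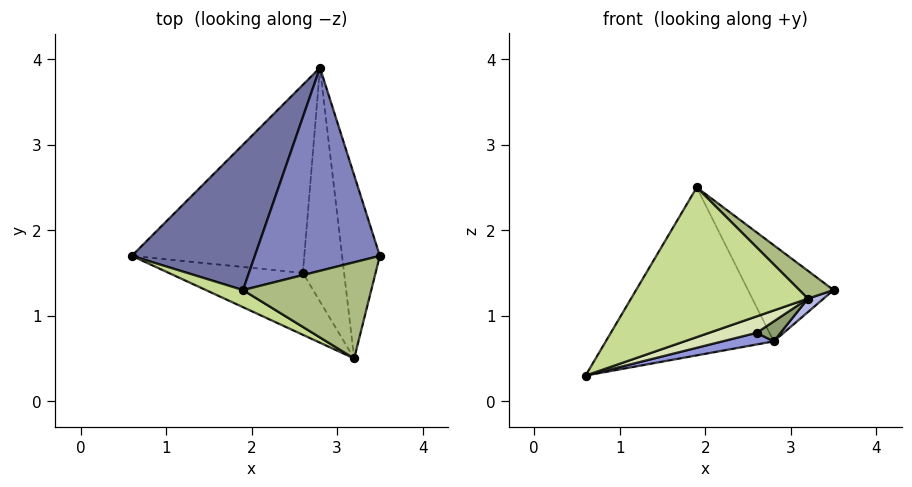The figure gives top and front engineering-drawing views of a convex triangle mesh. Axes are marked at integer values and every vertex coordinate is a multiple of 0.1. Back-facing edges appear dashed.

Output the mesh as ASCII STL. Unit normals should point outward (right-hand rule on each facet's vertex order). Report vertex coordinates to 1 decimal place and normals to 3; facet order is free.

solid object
 facet normal -0.659 0.569 0.493
  outer loop
   vertex 1.9 1.3 2.5
   vertex 2.8 3.9 0.7
   vertex 0.6 1.7 0.3
  endloop
 endfacet
 facet normal 0.496 0.372 0.785
  outer loop
   vertex 1.9 1.3 2.5
   vertex 3.5 1.7 1.3
   vertex 2.8 3.9 0.7
  endloop
 endfacet
 facet normal 0.236 -0.060 -0.970
  outer loop
   vertex 2.6 1.5 0.8
   vertex 0.6 1.7 0.3
   vertex 2.8 3.9 0.7
  endloop
 endfacet
 facet normal 0.530 -0.062 -0.846
  outer loop
   vertex 3.2 0.5 1.2
   vertex 2.8 3.9 0.7
   vertex 3.5 1.7 1.3
  endloop
 endfacet
 facet normal 0.463 -0.075 -0.883
  outer loop
   vertex 3.2 0.5 1.2
   vertex 2.6 1.5 0.8
   vertex 2.8 3.9 0.7
  endloop
 endfacet
 facet normal 0.620 -0.218 0.754
  outer loop
   vertex 3.2 0.5 1.2
   vertex 3.5 1.7 1.3
   vertex 1.9 1.3 2.5
  endloop
 endfacet
 facet normal -0.446 -0.889 0.102
  outer loop
   vertex 3.2 0.5 1.2
   vertex 1.9 1.3 2.5
   vertex 0.6 1.7 0.3
  endloop
 endfacet
 facet normal 0.211 -0.251 -0.945
  outer loop
   vertex 3.2 0.5 1.2
   vertex 0.6 1.7 0.3
   vertex 2.6 1.5 0.8
  endloop
 endfacet
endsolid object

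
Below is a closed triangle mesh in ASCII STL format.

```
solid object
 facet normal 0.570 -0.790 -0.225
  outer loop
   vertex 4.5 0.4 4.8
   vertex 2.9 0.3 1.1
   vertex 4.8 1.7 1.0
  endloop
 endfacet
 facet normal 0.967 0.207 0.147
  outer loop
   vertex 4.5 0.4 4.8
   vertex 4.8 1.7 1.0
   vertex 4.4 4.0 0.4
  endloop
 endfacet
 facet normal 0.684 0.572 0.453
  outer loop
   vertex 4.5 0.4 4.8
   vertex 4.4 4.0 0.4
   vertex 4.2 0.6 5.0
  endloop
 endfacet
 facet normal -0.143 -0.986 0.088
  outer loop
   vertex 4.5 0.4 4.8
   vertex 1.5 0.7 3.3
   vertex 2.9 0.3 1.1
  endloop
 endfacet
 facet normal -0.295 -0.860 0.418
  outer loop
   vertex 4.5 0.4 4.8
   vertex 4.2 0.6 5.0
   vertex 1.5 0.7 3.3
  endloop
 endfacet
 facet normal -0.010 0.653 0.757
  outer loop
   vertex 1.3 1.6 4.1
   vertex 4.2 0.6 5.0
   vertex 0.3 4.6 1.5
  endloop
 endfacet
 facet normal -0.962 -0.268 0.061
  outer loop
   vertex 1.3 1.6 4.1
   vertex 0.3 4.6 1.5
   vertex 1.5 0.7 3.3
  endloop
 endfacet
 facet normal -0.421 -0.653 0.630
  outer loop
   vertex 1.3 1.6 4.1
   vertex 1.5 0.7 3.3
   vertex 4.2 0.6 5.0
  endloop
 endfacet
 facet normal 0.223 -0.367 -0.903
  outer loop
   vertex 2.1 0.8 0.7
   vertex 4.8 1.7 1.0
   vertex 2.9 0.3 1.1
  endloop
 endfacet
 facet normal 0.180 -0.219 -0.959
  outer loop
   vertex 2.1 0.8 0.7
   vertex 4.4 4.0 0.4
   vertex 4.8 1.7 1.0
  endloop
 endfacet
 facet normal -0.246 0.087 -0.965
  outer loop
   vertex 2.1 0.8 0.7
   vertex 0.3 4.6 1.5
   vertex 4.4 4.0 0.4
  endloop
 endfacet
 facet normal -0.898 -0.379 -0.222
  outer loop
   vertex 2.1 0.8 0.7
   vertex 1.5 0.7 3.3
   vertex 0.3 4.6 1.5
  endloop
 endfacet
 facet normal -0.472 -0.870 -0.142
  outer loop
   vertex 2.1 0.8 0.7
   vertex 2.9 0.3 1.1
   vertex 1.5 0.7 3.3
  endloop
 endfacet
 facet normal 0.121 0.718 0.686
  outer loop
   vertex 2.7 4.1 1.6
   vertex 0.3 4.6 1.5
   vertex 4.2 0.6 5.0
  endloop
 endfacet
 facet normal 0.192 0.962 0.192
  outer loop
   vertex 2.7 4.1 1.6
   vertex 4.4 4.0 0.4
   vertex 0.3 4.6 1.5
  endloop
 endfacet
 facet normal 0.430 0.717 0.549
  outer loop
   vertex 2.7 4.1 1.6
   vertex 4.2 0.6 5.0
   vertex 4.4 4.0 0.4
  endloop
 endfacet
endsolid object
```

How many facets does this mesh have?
16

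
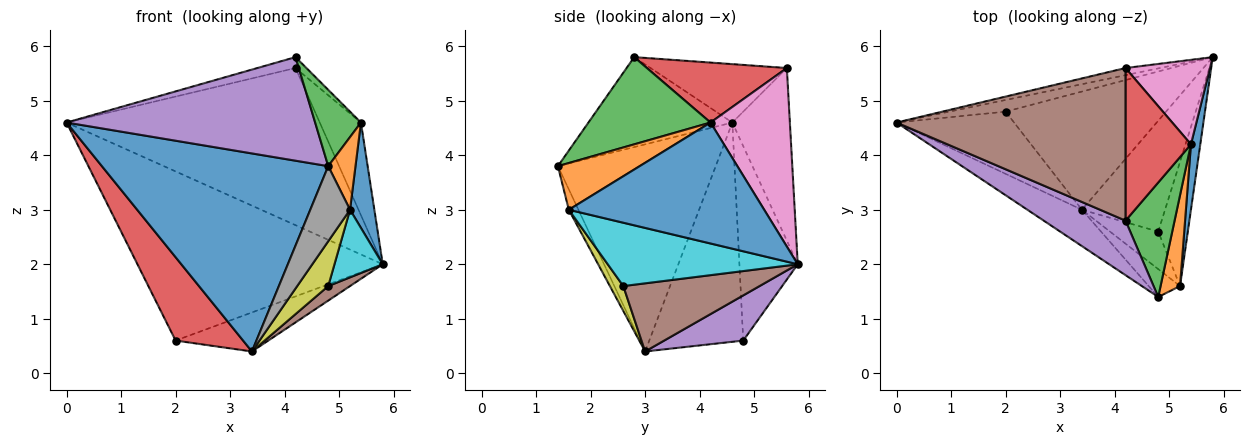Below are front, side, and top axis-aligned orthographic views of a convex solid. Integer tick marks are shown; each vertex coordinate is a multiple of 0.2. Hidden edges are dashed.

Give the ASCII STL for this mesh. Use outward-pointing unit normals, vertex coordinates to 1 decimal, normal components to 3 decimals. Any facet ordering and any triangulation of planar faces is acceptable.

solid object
 facet normal -0.566 -0.811 -0.149
  outer loop
   vertex 3.4 3.0 0.4
   vertex 4.8 1.4 3.8
   vertex 0.0 4.6 4.6
  endloop
 endfacet
 facet normal -0.221 0.974 -0.044
  outer loop
   vertex 4.2 5.6 5.6
   vertex 5.8 5.8 2.0
   vertex 0.0 4.6 4.6
  endloop
 endfacet
 facet normal -0.231 0.971 -0.067
  outer loop
   vertex 2.0 4.8 0.6
   vertex 0.0 4.6 4.6
   vertex 5.8 5.8 2.0
  endloop
 endfacet
 facet normal -0.745 -0.535 -0.399
  outer loop
   vertex 2.0 4.8 0.6
   vertex 3.4 3.0 0.4
   vertex 0.0 4.6 4.6
  endloop
 endfacet
 facet normal 0.258 0.303 -0.917
  outer loop
   vertex 2.0 4.8 0.6
   vertex 5.8 5.8 2.0
   vertex 3.4 3.0 0.4
  endloop
 endfacet
 facet normal 0.631 -0.101 -0.769
  outer loop
   vertex 4.8 2.6 1.6
   vertex 3.4 3.0 0.4
   vertex 5.8 5.8 2.0
  endloop
 endfacet
 facet normal 0.818 0.425 0.387
  outer loop
   vertex 5.4 4.2 4.6
   vertex 5.8 5.8 2.0
   vertex 4.2 5.6 5.6
  endloop
 endfacet
 facet normal -0.221 -0.914 -0.339
  outer loop
   vertex 5.2 1.6 3.0
   vertex 4.8 1.4 3.8
   vertex 3.4 3.0 0.4
  endloop
 endfacet
 facet normal 0.315 -0.728 -0.610
  outer loop
   vertex 5.2 1.6 3.0
   vertex 3.4 3.0 0.4
   vertex 4.8 2.6 1.6
  endloop
 endfacet
 facet normal 0.883 -0.224 -0.413
  outer loop
   vertex 5.2 1.6 3.0
   vertex 4.8 2.6 1.6
   vertex 5.8 5.8 2.0
  endloop
 endfacet
 facet normal 0.989 -0.123 0.076
  outer loop
   vertex 5.2 1.6 3.0
   vertex 5.8 5.8 2.0
   vertex 5.4 4.2 4.6
  endloop
 endfacet
 facet normal 0.882 -0.294 0.368
  outer loop
   vertex 5.2 1.6 3.0
   vertex 5.4 4.2 4.6
   vertex 4.8 1.4 3.8
  endloop
 endfacet
 facet normal 0.828 -0.311 0.466
  outer loop
   vertex 4.2 2.8 5.8
   vertex 4.8 1.4 3.8
   vertex 5.4 4.2 4.6
  endloop
 endfacet
 facet normal 0.675 0.053 0.736
  outer loop
   vertex 4.2 2.8 5.8
   vertex 5.4 4.2 4.6
   vertex 4.2 5.6 5.6
  endloop
 endfacet
 facet normal -0.456 -0.788 0.415
  outer loop
   vertex 4.2 2.8 5.8
   vertex 0.0 4.6 4.6
   vertex 4.8 1.4 3.8
  endloop
 endfacet
 facet normal -0.247 0.069 0.967
  outer loop
   vertex 4.2 2.8 5.8
   vertex 4.2 5.6 5.6
   vertex 0.0 4.6 4.6
  endloop
 endfacet
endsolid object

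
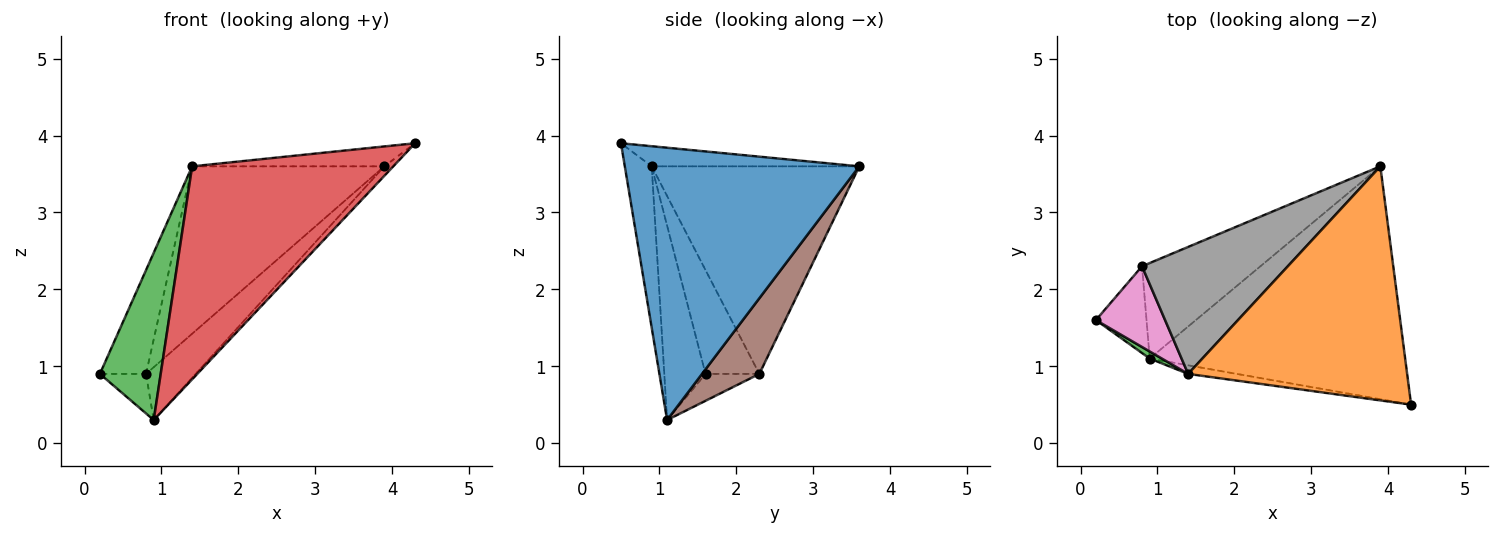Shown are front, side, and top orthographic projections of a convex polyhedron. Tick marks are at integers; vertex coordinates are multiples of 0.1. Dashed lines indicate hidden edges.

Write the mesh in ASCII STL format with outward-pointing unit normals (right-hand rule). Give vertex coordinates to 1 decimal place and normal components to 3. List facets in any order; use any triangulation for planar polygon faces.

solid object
 facet normal 0.729 0.028 -0.684
  outer loop
   vertex 0.9 1.1 0.3
   vertex 3.9 3.6 3.6
   vertex 4.3 0.5 3.9
  endloop
 endfacet
 facet normal -0.091 0.084 0.992
  outer loop
   vertex 1.4 0.9 3.6
   vertex 4.3 0.5 3.9
   vertex 3.9 3.6 3.6
  endloop
 endfacet
 facet normal -0.561 -0.827 0.035
  outer loop
   vertex 1.4 0.9 3.6
   vertex 0.2 1.6 0.9
   vertex 0.9 1.1 0.3
  endloop
 endfacet
 facet normal -0.132 -0.990 -0.040
  outer loop
   vertex 1.4 0.9 3.6
   vertex 0.9 1.1 0.3
   vertex 4.3 0.5 3.9
  endloop
 endfacet
 facet normal -0.435 0.373 -0.819
  outer loop
   vertex 0.8 2.3 0.9
   vertex 0.9 1.1 0.3
   vertex 0.2 1.6 0.9
  endloop
 endfacet
 facet normal 0.488 0.423 -0.764
  outer loop
   vertex 0.8 2.3 0.9
   vertex 3.9 3.6 3.6
   vertex 0.9 1.1 0.3
  endloop
 endfacet
 facet normal -0.677 0.581 0.452
  outer loop
   vertex 0.8 2.3 0.9
   vertex 0.2 1.6 0.9
   vertex 1.4 0.9 3.6
  endloop
 endfacet
 facet normal -0.652 0.604 0.458
  outer loop
   vertex 0.8 2.3 0.9
   vertex 1.4 0.9 3.6
   vertex 3.9 3.6 3.6
  endloop
 endfacet
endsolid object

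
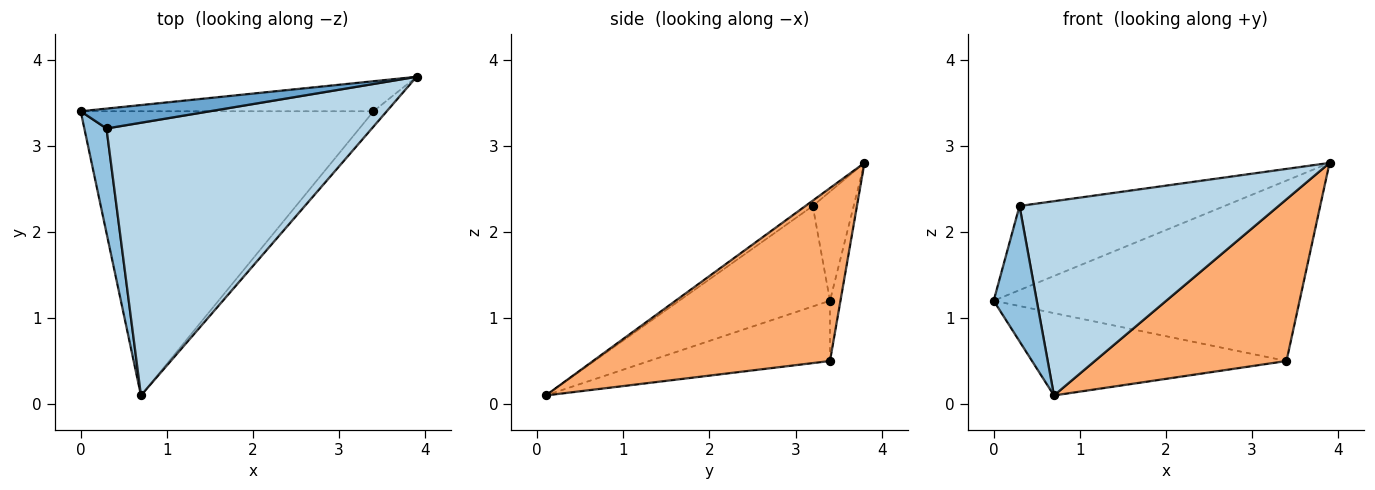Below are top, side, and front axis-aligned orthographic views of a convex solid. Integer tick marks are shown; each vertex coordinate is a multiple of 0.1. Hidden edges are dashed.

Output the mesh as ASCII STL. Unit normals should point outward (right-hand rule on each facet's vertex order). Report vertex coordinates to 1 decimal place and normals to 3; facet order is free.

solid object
 facet normal -0.191 0.955 0.226
  outer loop
   vertex 0.3 3.2 2.3
   vertex 3.9 3.8 2.8
   vertex 0.0 3.4 1.2
  endloop
 endfacet
 facet normal -0.941 -0.269 0.208
  outer loop
   vertex 0.3 3.2 2.3
   vertex 0.0 3.4 1.2
   vertex 0.7 0.1 0.1
  endloop
 endfacet
 facet normal -0.016 -0.580 0.814
  outer loop
   vertex 0.3 3.2 2.3
   vertex 0.7 0.1 0.1
   vertex 3.9 3.8 2.8
  endloop
 endfacet
 facet normal -0.034 0.986 -0.164
  outer loop
   vertex 3.4 3.4 0.5
   vertex 0.0 3.4 1.2
   vertex 3.9 3.8 2.8
  endloop
 endfacet
 facet normal -0.194 0.273 -0.942
  outer loop
   vertex 3.4 3.4 0.5
   vertex 0.7 0.1 0.1
   vertex 0.0 3.4 1.2
  endloop
 endfacet
 facet normal 0.776 -0.628 -0.060
  outer loop
   vertex 3.4 3.4 0.5
   vertex 3.9 3.8 2.8
   vertex 0.7 0.1 0.1
  endloop
 endfacet
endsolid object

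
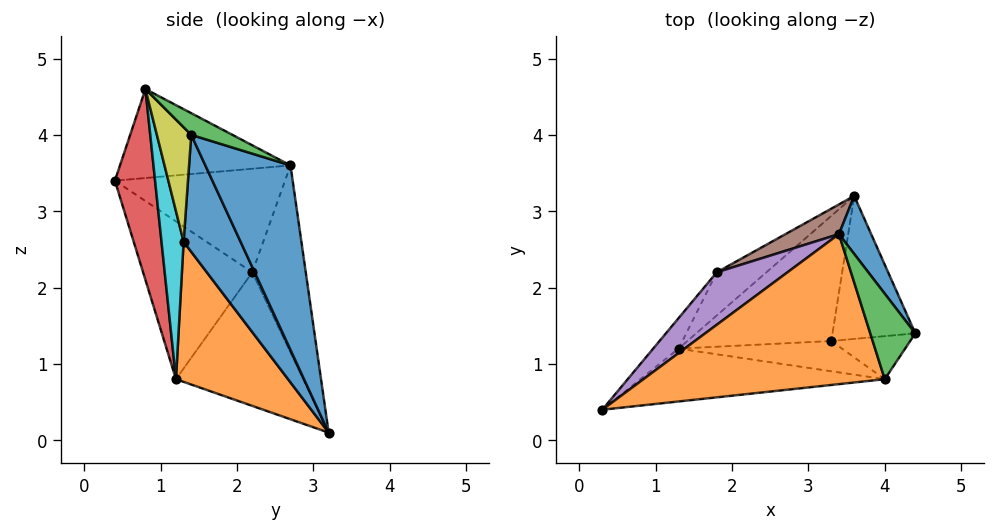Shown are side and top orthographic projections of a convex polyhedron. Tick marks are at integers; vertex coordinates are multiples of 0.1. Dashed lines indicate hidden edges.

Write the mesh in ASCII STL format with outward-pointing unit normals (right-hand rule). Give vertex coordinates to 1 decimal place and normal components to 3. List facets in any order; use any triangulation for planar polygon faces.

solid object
 facet normal 0.765 0.630 0.134
  outer loop
   vertex 3.4 2.7 3.6
   vertex 4.4 1.4 4.0
   vertex 3.6 3.2 0.1
  endloop
 endfacet
 facet normal -0.323 0.359 0.876
  outer loop
   vertex 3.4 2.7 3.6
   vertex 0.3 0.4 3.4
   vertex 4.0 0.8 4.6
  endloop
 endfacet
 facet normal 0.371 0.522 0.769
  outer loop
   vertex 3.4 2.7 3.6
   vertex 4.0 0.8 4.6
   vertex 4.4 1.4 4.0
  endloop
 endfacet
 facet normal 0.177 -0.958 -0.227
  outer loop
   vertex 1.3 1.2 0.8
   vertex 4.0 0.8 4.6
   vertex 0.3 0.4 3.4
  endloop
 endfacet
 facet normal -0.566 0.729 0.386
  outer loop
   vertex 1.8 2.2 2.2
   vertex 0.3 0.4 3.4
   vertex 3.4 2.7 3.6
  endloop
 endfacet
 facet normal -0.382 0.918 0.109
  outer loop
   vertex 1.8 2.2 2.2
   vertex 3.4 2.7 3.6
   vertex 3.6 3.2 0.1
  endloop
 endfacet
 facet normal -0.802 0.582 -0.129
  outer loop
   vertex 1.8 2.2 2.2
   vertex 1.3 1.2 0.8
   vertex 0.3 0.4 3.4
  endloop
 endfacet
 facet normal -0.678 0.691 -0.252
  outer loop
   vertex 1.8 2.2 2.2
   vertex 3.6 3.2 0.1
   vertex 1.3 1.2 0.8
  endloop
 endfacet
 facet normal 0.549 -0.745 -0.379
  outer loop
   vertex 3.3 1.3 2.6
   vertex 4.4 1.4 4.0
   vertex 4.0 0.8 4.6
  endloop
 endfacet
 facet normal 0.350 -0.872 -0.341
  outer loop
   vertex 3.3 1.3 2.6
   vertex 4.0 0.8 4.6
   vertex 1.3 1.2 0.8
  endloop
 endfacet
 facet normal 0.610 -0.664 -0.432
  outer loop
   vertex 3.3 1.3 2.6
   vertex 3.6 3.2 0.1
   vertex 4.4 1.4 4.0
  endloop
 endfacet
 facet normal 0.480 -0.725 -0.493
  outer loop
   vertex 3.3 1.3 2.6
   vertex 1.3 1.2 0.8
   vertex 3.6 3.2 0.1
  endloop
 endfacet
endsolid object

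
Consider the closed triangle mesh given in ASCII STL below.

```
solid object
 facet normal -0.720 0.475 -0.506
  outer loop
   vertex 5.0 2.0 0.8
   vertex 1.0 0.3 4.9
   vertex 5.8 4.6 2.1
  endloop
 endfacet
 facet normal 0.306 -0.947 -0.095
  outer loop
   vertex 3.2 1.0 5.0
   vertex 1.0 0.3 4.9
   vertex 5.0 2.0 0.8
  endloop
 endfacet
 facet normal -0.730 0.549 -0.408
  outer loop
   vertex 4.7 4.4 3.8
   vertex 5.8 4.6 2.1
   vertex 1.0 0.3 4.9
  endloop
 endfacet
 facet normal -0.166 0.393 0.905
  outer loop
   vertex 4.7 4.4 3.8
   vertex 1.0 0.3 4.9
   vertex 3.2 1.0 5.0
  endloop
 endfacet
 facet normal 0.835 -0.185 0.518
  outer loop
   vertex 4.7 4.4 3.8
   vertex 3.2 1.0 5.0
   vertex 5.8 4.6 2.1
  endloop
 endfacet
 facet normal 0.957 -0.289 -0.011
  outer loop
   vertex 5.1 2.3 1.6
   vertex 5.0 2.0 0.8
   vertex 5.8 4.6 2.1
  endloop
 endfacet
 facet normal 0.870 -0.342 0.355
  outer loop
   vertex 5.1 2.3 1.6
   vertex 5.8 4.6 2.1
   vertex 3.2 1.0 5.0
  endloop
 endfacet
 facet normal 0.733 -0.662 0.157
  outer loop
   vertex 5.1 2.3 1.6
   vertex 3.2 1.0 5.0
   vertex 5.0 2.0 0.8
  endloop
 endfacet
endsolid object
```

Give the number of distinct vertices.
6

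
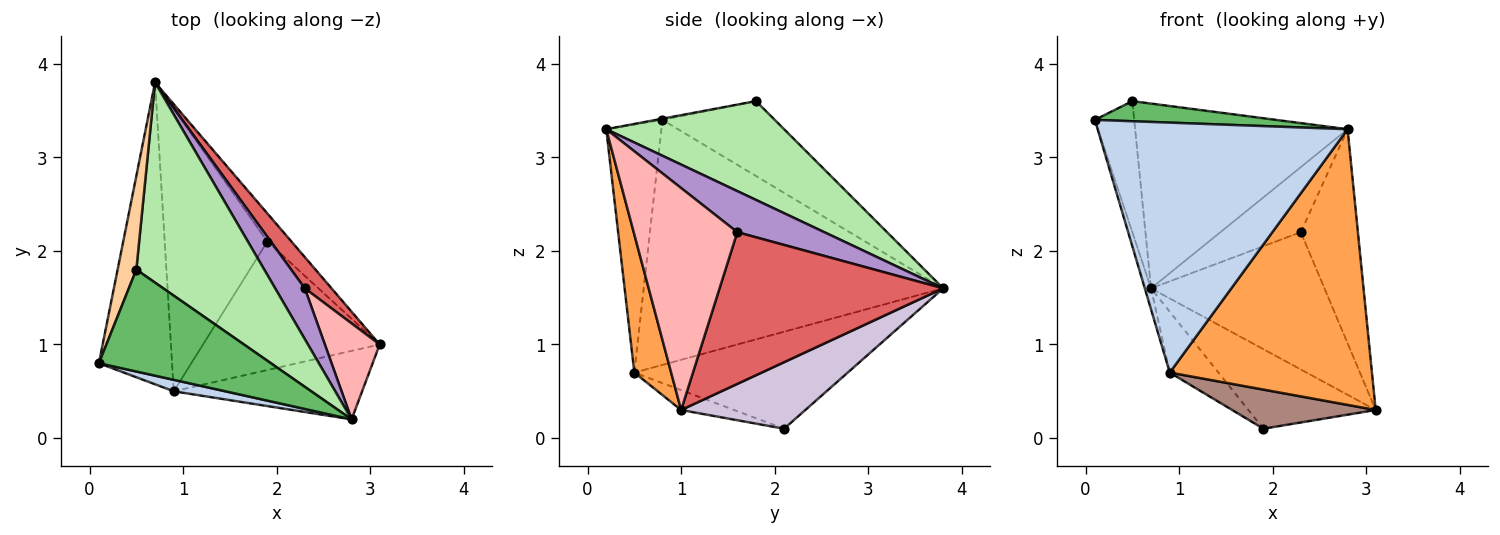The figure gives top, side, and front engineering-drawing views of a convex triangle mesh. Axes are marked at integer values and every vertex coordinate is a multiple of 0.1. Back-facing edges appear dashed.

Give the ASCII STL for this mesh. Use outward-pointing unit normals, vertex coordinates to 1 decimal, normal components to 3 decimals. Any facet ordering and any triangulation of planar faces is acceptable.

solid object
 facet normal -0.958 0.020 -0.286
  outer loop
   vertex 0.9 0.5 0.7
   vertex 0.1 0.8 3.4
   vertex 0.7 3.8 1.6
  endloop
 endfacet
 facet normal -0.215 -0.976 0.045
  outer loop
   vertex 0.9 0.5 0.7
   vertex 2.8 0.2 3.3
   vertex 0.1 0.8 3.4
  endloop
 endfacet
 facet normal 0.174 -0.956 -0.237
  outer loop
   vertex 0.9 0.5 0.7
   vertex 3.1 1.0 0.3
   vertex 2.8 0.2 3.3
  endloop
 endfacet
 facet normal -0.919 0.322 0.230
  outer loop
   vertex 0.5 1.8 3.6
   vertex 0.7 3.8 1.6
   vertex 0.1 0.8 3.4
  endloop
 endfacet
 facet normal -0.007 -0.194 0.981
  outer loop
   vertex 0.5 1.8 3.6
   vertex 0.1 0.8 3.4
   vertex 2.8 0.2 3.3
  endloop
 endfacet
 facet normal 0.494 0.590 0.639
  outer loop
   vertex 0.5 1.8 3.6
   vertex 2.8 0.2 3.3
   vertex 0.7 3.8 1.6
  endloop
 endfacet
 facet normal 0.783 0.607 0.138
  outer loop
   vertex 2.3 1.6 2.2
   vertex 3.1 1.0 0.3
   vertex 0.7 3.8 1.6
  endloop
 endfacet
 facet normal 0.856 0.472 0.211
  outer loop
   vertex 2.3 1.6 2.2
   vertex 2.8 0.2 3.3
   vertex 3.1 1.0 0.3
  endloop
 endfacet
 facet normal 0.649 0.600 0.468
  outer loop
   vertex 2.3 1.6 2.2
   vertex 0.7 3.8 1.6
   vertex 2.8 0.2 3.3
  endloop
 endfacet
 facet normal 0.677 0.694 -0.245
  outer loop
   vertex 1.9 2.1 0.1
   vertex 0.7 3.8 1.6
   vertex 3.1 1.0 0.3
  endloop
 endfacet
 facet normal -0.107 -0.290 -0.951
  outer loop
   vertex 1.9 2.1 0.1
   vertex 3.1 1.0 0.3
   vertex 0.9 0.5 0.7
  endloop
 endfacet
 facet normal -0.678 0.155 -0.718
  outer loop
   vertex 1.9 2.1 0.1
   vertex 0.9 0.5 0.7
   vertex 0.7 3.8 1.6
  endloop
 endfacet
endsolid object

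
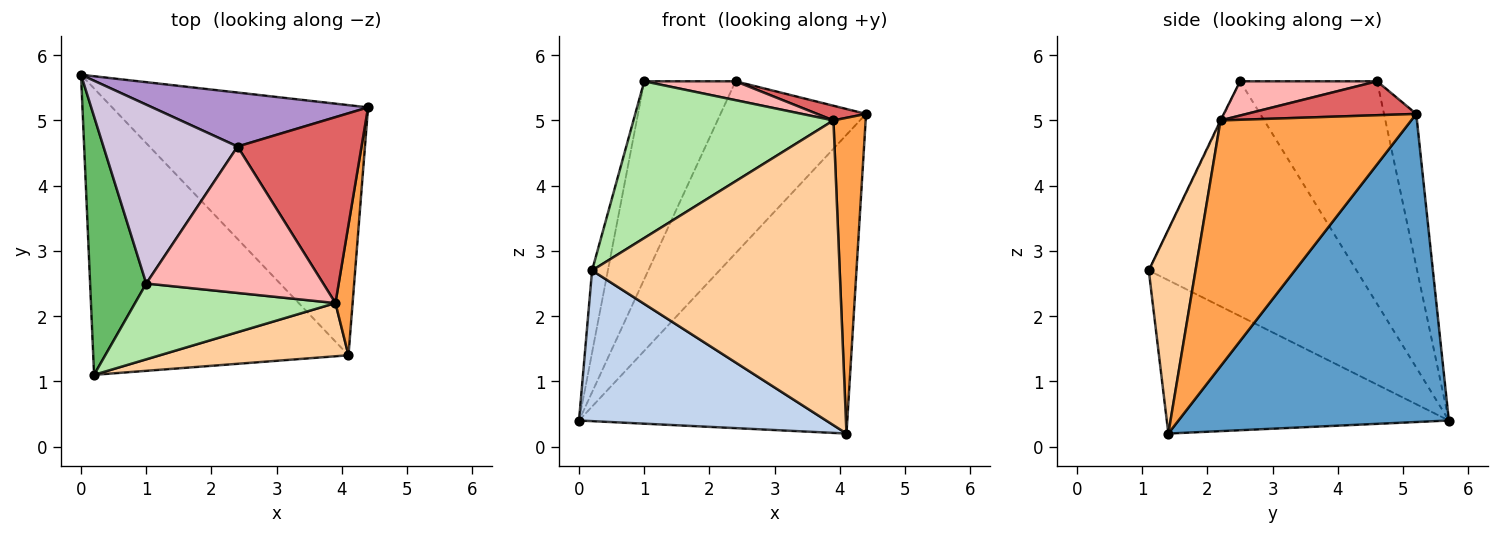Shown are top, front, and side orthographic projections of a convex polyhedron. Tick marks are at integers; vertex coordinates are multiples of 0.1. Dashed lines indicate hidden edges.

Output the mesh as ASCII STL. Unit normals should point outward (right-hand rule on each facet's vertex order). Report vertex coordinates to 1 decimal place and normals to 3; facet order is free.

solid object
 facet normal 0.612 0.607 -0.508
  outer loop
   vertex 4.1 1.4 0.2
   vertex 0.0 5.7 0.4
   vertex 4.4 5.2 5.1
  endloop
 endfacet
 facet normal -0.469 -0.411 -0.781
  outer loop
   vertex 4.1 1.4 0.2
   vertex 0.2 1.1 2.7
   vertex 0.0 5.7 0.4
  endloop
 endfacet
 facet normal 0.984 -0.166 0.069
  outer loop
   vertex 3.9 2.2 5.0
   vertex 4.1 1.4 0.2
   vertex 4.4 5.2 5.1
  endloop
 endfacet
 facet normal 0.183 -0.968 0.169
  outer loop
   vertex 3.9 2.2 5.0
   vertex 0.2 1.1 2.7
   vertex 4.1 1.4 0.2
  endloop
 endfacet
 facet normal -0.970 0.074 0.232
  outer loop
   vertex 1.0 2.5 5.6
   vertex 0.0 5.7 0.4
   vertex 0.2 1.1 2.7
  endloop
 endfacet
 facet normal -0.003 -0.900 0.435
  outer loop
   vertex 1.0 2.5 5.6
   vertex 0.2 1.1 2.7
   vertex 3.9 2.2 5.0
  endloop
 endfacet
 facet normal 0.263 -0.076 0.962
  outer loop
   vertex 2.4 4.6 5.6
   vertex 3.9 2.2 5.0
   vertex 4.4 5.2 5.1
  endloop
 endfacet
 facet normal 0.189 -0.126 0.974
  outer loop
   vertex 2.4 4.6 5.6
   vertex 1.0 2.5 5.6
   vertex 3.9 2.2 5.0
  endloop
 endfacet
 facet normal -0.207 0.933 0.293
  outer loop
   vertex 2.4 4.6 5.6
   vertex 4.4 5.2 5.1
   vertex 0.0 5.7 0.4
  endloop
 endfacet
 facet normal -0.744 0.496 0.448
  outer loop
   vertex 2.4 4.6 5.6
   vertex 0.0 5.7 0.4
   vertex 1.0 2.5 5.6
  endloop
 endfacet
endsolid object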